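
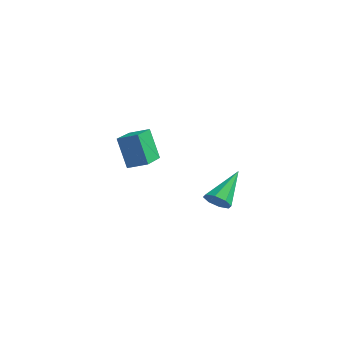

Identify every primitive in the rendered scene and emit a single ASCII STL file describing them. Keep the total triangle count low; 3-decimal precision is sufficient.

solid 
facet normal 0.221 -0.731 -0.646
outer loop
vertex 2.453 0.896 -0.885
vertex 1.828 0.573 -0.733
vertex 2.044 1.063 -1.214
endloop
endfacet
facet normal 0.539 0.800 -0.264
outer loop
vertex 2.453 0.896 -0.885
vertex 2.044 1.063 -1.214
vertex 1.352 2.147 0.653
endloop
endfacet
facet normal 0.223 -0.731 -0.645
outer loop
vertex 2.044 1.063 -1.214
vertex 1.828 0.573 -0.733
vertex 1.508 0.942 -1.262
endloop
endfacet
facet normal -0.140 0.833 -0.535
outer loop
vertex 2.044 1.063 -1.214
vertex 1.508 0.942 -1.262
vertex 1.352 2.147 0.653
endloop
endfacet
facet normal 0.220 -0.732 -0.644
outer loop
vertex 1.508 0.942 -1.262
vertex 1.828 0.573 -0.733
vertex 1.16 0.606 -0.999
endloop
endfacet
facet normal -0.775 0.505 -0.381
outer loop
vertex 1.508 0.942 -1.262
vertex 1.16 0.606 -0.999
vertex 1.352 2.147 0.653
endloop
endfacet
facet normal 0.221 -0.732 -0.645
outer loop
vertex 1.16 0.606 -0.999
vertex 1.828 0.573 -0.733
vertex 1.203 0.25 -0.58
endloop
endfacet
facet normal -0.994 0.008 0.108
outer loop
vertex 1.16 0.606 -0.999
vertex 1.203 0.25 -0.58
vertex 1.352 2.147 0.653
endloop
endfacet
facet normal 0.221 -0.732 -0.644
outer loop
vertex 1.203 0.25 -0.58
vertex 1.828 0.573 -0.733
vertex 1.612 0.084 -0.251
endloop
endfacet
facet normal -0.669 -0.367 0.646
outer loop
vertex 1.203 0.25 -0.58
vertex 1.612 0.084 -0.251
vertex 1.352 2.147 0.653
endloop
endfacet
facet normal 0.222 -0.732 -0.644
outer loop
vertex 1.612 0.084 -0.251
vertex 1.828 0.573 -0.733
vertex 2.148 0.204 -0.203
endloop
endfacet
facet normal 0.008 -0.401 0.916
outer loop
vertex 1.612 0.084 -0.251
vertex 2.148 0.204 -0.203
vertex 1.352 2.147 0.653
endloop
endfacet
facet normal 0.222 -0.732 -0.644
outer loop
vertex 2.148 0.204 -0.203
vertex 1.828 0.573 -0.733
vertex 2.496 0.541 -0.466
endloop
endfacet
facet normal 0.644 -0.071 0.761
outer loop
vertex 2.148 0.204 -0.203
vertex 2.496 0.541 -0.466
vertex 1.352 2.147 0.653
endloop
endfacet
facet normal 0.222 -0.733 -0.643
outer loop
vertex 2.496 0.541 -0.466
vertex 1.828 0.573 -0.733
vertex 2.453 0.896 -0.885
endloop
endfacet
facet normal 0.863 0.425 0.272
outer loop
vertex 2.496 0.541 -0.466
vertex 2.453 0.896 -0.885
vertex 1.352 2.147 0.653
endloop
endfacet
facet normal -0.618 0.772 -0.150
outer loop
vertex -5.262 0.673 1.464
vertex -4.506 1.341 1.789
vertex -4.648 0.826 -0.275
endloop
endfacet
facet normal -0.713 -0.630 -0.307
outer loop
vertex -3.394 -0.741 0.031
vertex -5.262 0.673 1.464
vertex -4.648 0.826 -0.275
endloop
endfacet
facet normal -0.617 0.772 -0.150
outer loop
vertex -4.648 0.826 -0.275
vertex -4.506 1.341 1.789
vertex -3.892 1.494 0.051
endloop
endfacet
facet normal 0.332 0.082 -0.940
outer loop
vertex -3.892 1.494 0.051
vertex -3.394 -0.741 0.031
vertex -4.648 0.826 -0.275
endloop
endfacet
facet normal -0.332 -0.082 0.940
outer loop
vertex -5.262 0.673 1.464
vertex -3.252 -0.226 2.095
vertex -4.506 1.341 1.789
endloop
endfacet
facet normal -0.713 -0.630 -0.307
outer loop
vertex -4.008 -0.894 1.769
vertex -5.262 0.673 1.464
vertex -3.394 -0.741 0.031
endloop
endfacet
facet normal -0.332 -0.083 0.940
outer loop
vertex -4.008 -0.894 1.769
vertex -3.252 -0.226 2.095
vertex -5.262 0.673 1.464
endloop
endfacet
facet normal 0.713 0.630 0.307
outer loop
vertex -4.506 1.341 1.789
vertex -3.252 -0.226 2.095
vertex -3.892 1.494 0.051
endloop
endfacet
facet normal 0.331 0.082 -0.940
outer loop
vertex -2.638 -0.073 0.356
vertex -3.394 -0.741 0.031
vertex -3.892 1.494 0.051
endloop
endfacet
facet normal 0.713 0.630 0.307
outer loop
vertex -3.892 1.494 0.051
vertex -3.252 -0.226 2.095
vertex -2.638 -0.073 0.356
endloop
endfacet
facet normal 0.618 -0.772 0.150
outer loop
vertex -2.638 -0.073 0.356
vertex -4.008 -0.894 1.769
vertex -3.394 -0.741 0.031
endloop
endfacet
facet normal 0.618 -0.772 0.150
outer loop
vertex -3.252 -0.226 2.095
vertex -4.008 -0.894 1.769
vertex -2.638 -0.073 0.356
endloop
endfacet

endsolid


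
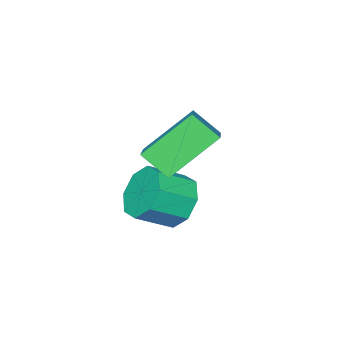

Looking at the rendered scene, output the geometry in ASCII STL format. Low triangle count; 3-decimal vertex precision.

solid 
facet normal -0.714 0.305 0.630
outer loop
vertex 0.304 2.297 1.111
vertex 0.022 3.179 0.364
vertex -0.876 1.228 0.292
endloop
endfacet
facet normal 0.237 -0.742 0.627
outer loop
vertex 0.638 0.581 -1.044
vertex 0.304 2.297 1.111
vertex -0.876 1.228 0.292
endloop
endfacet
facet normal -0.714 0.305 0.630
outer loop
vertex -0.876 1.228 0.292
vertex 0.022 3.179 0.364
vertex -1.157 2.11 -0.454
endloop
endfacet
facet normal -0.659 -0.597 -0.458
outer loop
vertex -1.157 2.11 -0.454
vertex 0.638 0.581 -1.044
vertex -0.876 1.228 0.292
endloop
endfacet
facet normal 0.659 0.598 0.457
outer loop
vertex 0.304 2.297 1.111
vertex 1.536 2.532 -0.972
vertex 0.022 3.179 0.364
endloop
endfacet
facet normal 0.237 -0.742 0.627
outer loop
vertex 1.817 1.65 -0.226
vertex 0.304 2.297 1.111
vertex 0.638 0.581 -1.044
endloop
endfacet
facet normal 0.659 0.597 0.457
outer loop
vertex 1.817 1.65 -0.226
vertex 1.536 2.532 -0.972
vertex 0.304 2.297 1.111
endloop
endfacet
facet normal -0.237 0.742 -0.628
outer loop
vertex 0.022 3.179 0.364
vertex 1.536 2.532 -0.972
vertex -1.157 2.11 -0.454
endloop
endfacet
facet normal -0.659 -0.598 -0.457
outer loop
vertex 0.356 1.463 -1.791
vertex 0.638 0.581 -1.044
vertex -1.157 2.11 -0.454
endloop
endfacet
facet normal -0.237 0.742 -0.627
outer loop
vertex -1.157 2.11 -0.454
vertex 1.536 2.532 -0.972
vertex 0.356 1.463 -1.791
endloop
endfacet
facet normal 0.714 -0.305 -0.630
outer loop
vertex 0.356 1.463 -1.791
vertex 1.817 1.65 -0.226
vertex 0.638 0.581 -1.044
endloop
endfacet
facet normal 0.714 -0.305 -0.630
outer loop
vertex 1.536 2.532 -0.972
vertex 1.817 1.65 -0.226
vertex 0.356 1.463 -1.791
endloop
endfacet
facet normal -0.767 0.392 -0.508
outer loop
vertex 0.886 2.085 -3.751
vertex 0.243 1.714 -3.066
vertex 0.754 2.579 -3.171
endloop
endfacet
facet normal 0.618 0.662 -0.423
outer loop
vertex 0.886 2.085 -3.751
vertex 0.754 2.579 -3.171
vertex 1.96 1.537 -3.039
endloop
endfacet
facet normal 0.618 0.662 -0.423
outer loop
vertex 1.96 1.537 -3.039
vertex 0.754 2.579 -3.171
vertex 1.828 2.031 -2.459
endloop
endfacet
facet normal 0.767 -0.392 0.508
outer loop
vertex 1.96 1.537 -3.039
vertex 1.828 2.031 -2.459
vertex 1.317 1.166 -2.354
endloop
endfacet
facet normal -0.767 0.392 -0.508
outer loop
vertex 0.754 2.579 -3.171
vertex 0.243 1.714 -3.066
vertex 0.323 2.566 -2.53
endloop
endfacet
facet normal 0.316 0.920 0.231
outer loop
vertex 0.754 2.579 -3.171
vertex 0.323 2.566 -2.53
vertex 1.828 2.031 -2.459
endloop
endfacet
facet normal 0.316 0.920 0.232
outer loop
vertex 1.828 2.031 -2.459
vertex 0.323 2.566 -2.53
vertex 1.396 2.018 -1.818
endloop
endfacet
facet normal 0.767 -0.391 0.509
outer loop
vertex 1.828 2.031 -2.459
vertex 1.396 2.018 -1.818
vertex 1.317 1.166 -2.354
endloop
endfacet
facet normal -0.767 0.392 -0.508
outer loop
vertex 0.323 2.566 -2.53
vertex 0.243 1.714 -3.066
vertex -0.155 2.054 -2.203
endloop
endfacet
facet normal -0.171 0.639 0.750
outer loop
vertex 0.323 2.566 -2.53
vertex -0.155 2.054 -2.203
vertex 1.396 2.018 -1.818
endloop
endfacet
facet normal -0.171 0.639 0.750
outer loop
vertex 1.396 2.018 -1.818
vertex -0.155 2.054 -2.203
vertex 0.918 1.506 -1.491
endloop
endfacet
facet normal 0.767 -0.391 0.509
outer loop
vertex 1.396 2.018 -1.818
vertex 0.918 1.506 -1.491
vertex 1.317 1.166 -2.354
endloop
endfacet
facet normal -0.767 0.392 -0.508
outer loop
vertex -0.155 2.054 -2.203
vertex 0.243 1.714 -3.066
vertex -0.4 1.343 -2.381
endloop
endfacet
facet normal -0.558 -0.015 0.830
outer loop
vertex -0.155 2.054 -2.203
vertex -0.4 1.343 -2.381
vertex 0.918 1.506 -1.491
endloop
endfacet
facet normal -0.558 -0.016 0.830
outer loop
vertex 0.918 1.506 -1.491
vertex -0.4 1.343 -2.381
vertex 0.674 0.795 -1.669
endloop
endfacet
facet normal 0.767 -0.391 0.509
outer loop
vertex 0.918 1.506 -1.491
vertex 0.674 0.795 -1.669
vertex 1.317 1.166 -2.354
endloop
endfacet
facet normal -0.767 0.392 -0.508
outer loop
vertex -0.4 1.343 -2.381
vertex 0.243 1.714 -3.066
vertex -0.268 0.849 -2.961
endloop
endfacet
facet normal -0.618 -0.662 0.423
outer loop
vertex -0.4 1.343 -2.381
vertex -0.268 0.849 -2.961
vertex 0.674 0.795 -1.669
endloop
endfacet
facet normal -0.618 -0.662 0.423
outer loop
vertex 0.674 0.795 -1.669
vertex -0.268 0.849 -2.961
vertex 0.806 0.301 -2.249
endloop
endfacet
facet normal 0.767 -0.392 0.508
outer loop
vertex 0.674 0.795 -1.669
vertex 0.806 0.301 -2.249
vertex 1.317 1.166 -2.354
endloop
endfacet
facet normal -0.767 0.391 -0.509
outer loop
vertex -0.268 0.849 -2.961
vertex 0.243 1.714 -3.066
vertex 0.164 0.862 -3.602
endloop
endfacet
facet normal -0.316 -0.920 -0.232
outer loop
vertex -0.268 0.849 -2.961
vertex 0.164 0.862 -3.602
vertex 0.806 0.301 -2.249
endloop
endfacet
facet normal -0.316 -0.920 -0.231
outer loop
vertex 0.806 0.301 -2.249
vertex 0.164 0.862 -3.602
vertex 1.237 0.314 -2.89
endloop
endfacet
facet normal 0.767 -0.392 0.508
outer loop
vertex 0.806 0.301 -2.249
vertex 1.237 0.314 -2.89
vertex 1.317 1.166 -2.354
endloop
endfacet
facet normal -0.767 0.391 -0.509
outer loop
vertex 0.164 0.862 -3.602
vertex 0.243 1.714 -3.066
vertex 0.642 1.374 -3.929
endloop
endfacet
facet normal 0.171 -0.639 -0.750
outer loop
vertex 0.164 0.862 -3.602
vertex 0.642 1.374 -3.929
vertex 1.237 0.314 -2.89
endloop
endfacet
facet normal 0.171 -0.639 -0.750
outer loop
vertex 1.237 0.314 -2.89
vertex 0.642 1.374 -3.929
vertex 1.715 0.826 -3.217
endloop
endfacet
facet normal 0.767 -0.392 0.508
outer loop
vertex 1.237 0.314 -2.89
vertex 1.715 0.826 -3.217
vertex 1.317 1.166 -2.354
endloop
endfacet
facet normal -0.767 0.391 -0.509
outer loop
vertex 0.642 1.374 -3.929
vertex 0.243 1.714 -3.066
vertex 0.886 2.085 -3.751
endloop
endfacet
facet normal 0.558 0.016 -0.829
outer loop
vertex 0.642 1.374 -3.929
vertex 0.886 2.085 -3.751
vertex 1.715 0.826 -3.217
endloop
endfacet
facet normal 0.558 0.015 -0.830
outer loop
vertex 1.715 0.826 -3.217
vertex 0.886 2.085 -3.751
vertex 1.96 1.537 -3.039
endloop
endfacet
facet normal 0.767 -0.392 0.508
outer loop
vertex 1.715 0.826 -3.217
vertex 1.96 1.537 -3.039
vertex 1.317 1.166 -2.354
endloop
endfacet

endsolid


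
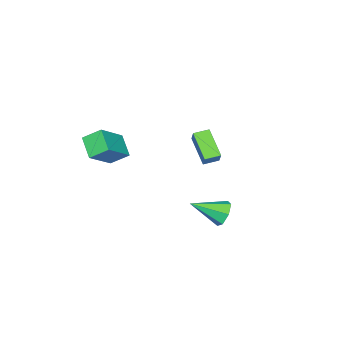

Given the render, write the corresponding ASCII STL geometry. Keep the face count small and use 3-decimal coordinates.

solid 
facet normal -0.561 0.708 -0.430
outer loop
vertex 0.434 2.104 -2.566
vertex -0.015 2.177 -1.86
vertex 0.68 2.592 -2.083
endloop
endfacet
facet normal 0.910 -0.050 -0.412
outer loop
vertex 0.434 2.104 -2.566
vertex 0.68 2.592 -2.083
vertex 1.055 0.823 -1.04
endloop
endfacet
facet normal -0.561 0.709 -0.428
outer loop
vertex 0.68 2.592 -2.083
vertex -0.015 2.177 -1.86
vertex 0.403 2.766 -1.432
endloop
endfacet
facet normal 0.890 0.356 0.284
outer loop
vertex 0.68 2.592 -2.083
vertex 0.403 2.766 -1.432
vertex 1.055 0.823 -1.04
endloop
endfacet
facet normal -0.560 0.709 -0.429
outer loop
vertex 0.403 2.766 -1.432
vertex -0.015 2.177 -1.86
vertex -0.19 2.497 -1.103
endloop
endfacet
facet normal 0.356 0.298 0.886
outer loop
vertex 0.403 2.766 -1.432
vertex -0.19 2.497 -1.103
vertex 1.055 0.823 -1.04
endloop
endfacet
facet normal -0.561 0.708 -0.429
outer loop
vertex -0.19 2.497 -1.103
vertex -0.015 2.177 -1.86
vertex -0.651 1.986 -1.344
endloop
endfacet
facet normal -0.291 -0.181 0.940
outer loop
vertex -0.19 2.497 -1.103
vertex -0.651 1.986 -1.344
vertex 1.055 0.823 -1.04
endloop
endfacet
facet normal -0.561 0.708 -0.429
outer loop
vertex -0.651 1.986 -1.344
vertex -0.015 2.177 -1.86
vertex -0.633 1.619 -1.974
endloop
endfacet
facet normal -0.563 -0.721 0.404
outer loop
vertex -0.651 1.986 -1.344
vertex -0.633 1.619 -1.974
vertex 1.055 0.823 -1.04
endloop
endfacet
facet normal -0.560 0.708 -0.430
outer loop
vertex -0.633 1.619 -1.974
vertex -0.015 2.177 -1.86
vertex -0.15 1.671 -2.517
endloop
endfacet
facet normal -0.256 -0.914 -0.315
outer loop
vertex -0.633 1.619 -1.974
vertex -0.15 1.671 -2.517
vertex 1.055 0.823 -1.04
endloop
endfacet
facet normal -0.561 0.708 -0.430
outer loop
vertex -0.15 1.671 -2.517
vertex -0.015 2.177 -1.86
vertex 0.434 2.104 -2.566
endloop
endfacet
facet normal 0.399 -0.616 -0.679
outer loop
vertex -0.15 1.671 -2.517
vertex 0.434 2.104 -2.566
vertex 1.055 0.823 -1.04
endloop
endfacet
facet normal -0.789 0.048 -0.613
outer loop
vertex 2.175 -2.573 3.351
vertex 2.823 -1.62 2.592
vertex 2.643 -3.425 2.682
endloop
endfacet
facet normal -0.469 -0.690 0.551
outer loop
vertex 4.197 -3.52 3.888
vertex 2.175 -2.573 3.351
vertex 2.643 -3.425 2.682
endloop
endfacet
facet normal -0.790 0.048 -0.612
outer loop
vertex 2.643 -3.425 2.682
vertex 2.823 -1.62 2.592
vertex 3.29 -2.472 1.922
endloop
endfacet
facet normal 0.396 -0.722 -0.568
outer loop
vertex 3.29 -2.472 1.922
vertex 4.197 -3.52 3.888
vertex 2.643 -3.425 2.682
endloop
endfacet
facet normal -0.396 0.722 0.568
outer loop
vertex 2.175 -2.573 3.351
vertex 4.377 -1.715 3.798
vertex 2.823 -1.62 2.592
endloop
endfacet
facet normal -0.469 -0.690 0.551
outer loop
vertex 3.73 -2.668 4.558
vertex 2.175 -2.573 3.351
vertex 4.197 -3.52 3.888
endloop
endfacet
facet normal -0.396 0.722 0.567
outer loop
vertex 3.73 -2.668 4.558
vertex 4.377 -1.715 3.798
vertex 2.175 -2.573 3.351
endloop
endfacet
facet normal 0.469 0.690 -0.551
outer loop
vertex 2.823 -1.62 2.592
vertex 4.377 -1.715 3.798
vertex 3.29 -2.472 1.922
endloop
endfacet
facet normal 0.396 -0.722 -0.568
outer loop
vertex 4.845 -2.567 3.129
vertex 4.197 -3.52 3.888
vertex 3.29 -2.472 1.922
endloop
endfacet
facet normal 0.470 0.690 -0.551
outer loop
vertex 3.29 -2.472 1.922
vertex 4.377 -1.715 3.798
vertex 4.845 -2.567 3.129
endloop
endfacet
facet normal 0.789 -0.049 0.612
outer loop
vertex 4.845 -2.567 3.129
vertex 3.73 -2.668 4.558
vertex 4.197 -3.52 3.888
endloop
endfacet
facet normal 0.789 -0.047 0.612
outer loop
vertex 4.377 -1.715 3.798
vertex 3.73 -2.668 4.558
vertex 4.845 -2.567 3.129
endloop
endfacet
facet normal -0.410 -0.691 0.595
outer loop
vertex -2.495 -1.516 1.475
vertex -3.211 -0.984 1.6
vertex -2.951 -1.941 0.668
endloop
endfacet
facet normal 0.795 -0.591 -0.138
outer loop
vertex -2.189 -0.656 -0.44
vertex -2.495 -1.516 1.475
vertex -2.951 -1.941 0.668
endloop
endfacet
facet normal -0.409 -0.691 0.596
outer loop
vertex -2.951 -1.941 0.668
vertex -3.211 -0.984 1.6
vertex -3.667 -1.41 0.793
endloop
endfacet
facet normal -0.447 -0.417 -0.791
outer loop
vertex -3.667 -1.41 0.793
vertex -2.189 -0.656 -0.44
vertex -2.951 -1.941 0.668
endloop
endfacet
facet normal 0.448 0.417 0.791
outer loop
vertex -2.495 -1.516 1.475
vertex -2.449 0.301 0.492
vertex -3.211 -0.984 1.6
endloop
endfacet
facet normal 0.795 -0.590 -0.138
outer loop
vertex -1.733 -0.23 0.367
vertex -2.495 -1.516 1.475
vertex -2.189 -0.656 -0.44
endloop
endfacet
facet normal 0.447 0.417 0.791
outer loop
vertex -1.733 -0.23 0.367
vertex -2.449 0.301 0.492
vertex -2.495 -1.516 1.475
endloop
endfacet
facet normal -0.795 0.590 0.138
outer loop
vertex -3.211 -0.984 1.6
vertex -2.449 0.301 0.492
vertex -3.667 -1.41 0.793
endloop
endfacet
facet normal -0.448 -0.417 -0.791
outer loop
vertex -2.905 -0.124 -0.315
vertex -2.189 -0.656 -0.44
vertex -3.667 -1.41 0.793
endloop
endfacet
facet normal -0.795 0.590 0.138
outer loop
vertex -3.667 -1.41 0.793
vertex -2.449 0.301 0.492
vertex -2.905 -0.124 -0.315
endloop
endfacet
facet normal 0.409 0.691 -0.596
outer loop
vertex -2.905 -0.124 -0.315
vertex -1.733 -0.23 0.367
vertex -2.189 -0.656 -0.44
endloop
endfacet
facet normal 0.409 0.692 -0.595
outer loop
vertex -2.449 0.301 0.492
vertex -1.733 -0.23 0.367
vertex -2.905 -0.124 -0.315
endloop
endfacet

endsolid


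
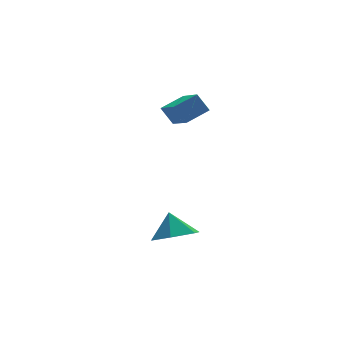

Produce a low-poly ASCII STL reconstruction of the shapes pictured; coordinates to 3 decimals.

solid 
facet normal -0.381 0.417 0.825
outer loop
vertex 2.444 0.879 2.114
vertex 2.53 2.41 1.379
vertex 1.309 0.728 1.666
endloop
endfacet
facet normal -0.051 -0.900 0.433
outer loop
vertex 1.69 0.31 0.841
vertex 2.444 0.879 2.114
vertex 1.309 0.728 1.666
endloop
endfacet
facet normal -0.381 0.417 0.825
outer loop
vertex 1.309 0.728 1.666
vertex 2.53 2.41 1.379
vertex 1.394 2.258 0.931
endloop
endfacet
facet normal -0.923 -0.123 -0.364
outer loop
vertex 1.394 2.258 0.931
vertex 1.69 0.31 0.841
vertex 1.309 0.728 1.666
endloop
endfacet
facet normal 0.923 0.123 0.364
outer loop
vertex 2.444 0.879 2.114
vertex 2.911 1.992 0.554
vertex 2.53 2.41 1.379
endloop
endfacet
facet normal -0.050 -0.900 0.432
outer loop
vertex 2.826 0.462 1.289
vertex 2.444 0.879 2.114
vertex 1.69 0.31 0.841
endloop
endfacet
facet normal 0.923 0.124 0.365
outer loop
vertex 2.826 0.462 1.289
vertex 2.911 1.992 0.554
vertex 2.444 0.879 2.114
endloop
endfacet
facet normal 0.050 0.900 -0.433
outer loop
vertex 2.53 2.41 1.379
vertex 2.911 1.992 0.554
vertex 1.394 2.258 0.931
endloop
endfacet
facet normal -0.923 -0.123 -0.365
outer loop
vertex 1.776 1.841 0.106
vertex 1.69 0.31 0.841
vertex 1.394 2.258 0.931
endloop
endfacet
facet normal 0.051 0.901 -0.432
outer loop
vertex 1.394 2.258 0.931
vertex 2.911 1.992 0.554
vertex 1.776 1.841 0.106
endloop
endfacet
facet normal 0.381 -0.417 -0.825
outer loop
vertex 1.776 1.841 0.106
vertex 2.826 0.462 1.289
vertex 1.69 0.31 0.841
endloop
endfacet
facet normal 0.381 -0.417 -0.825
outer loop
vertex 2.911 1.992 0.554
vertex 2.826 0.462 1.289
vertex 1.776 1.841 0.106
endloop
endfacet
facet normal -0.007 -0.518 -0.855
outer loop
vertex 1.125 -2.134 -4.345
vertex 0.056 -2.097 -4.359
vertex 0.624 -1.324 -4.832
endloop
endfacet
facet normal 0.716 0.627 0.307
outer loop
vertex 1.125 -2.134 -4.345
vertex 0.624 -1.324 -4.832
vertex 0.064 -1.443 -3.281
endloop
endfacet
facet normal -0.007 -0.518 -0.855
outer loop
vertex 0.624 -1.324 -4.832
vertex 0.056 -2.097 -4.359
vertex -0.445 -1.286 -4.846
endloop
endfacet
facet normal 0.034 0.995 0.089
outer loop
vertex 0.624 -1.324 -4.832
vertex -0.445 -1.286 -4.846
vertex 0.064 -1.443 -3.281
endloop
endfacet
facet normal -0.007 -0.518 -0.855
outer loop
vertex -0.445 -1.286 -4.846
vertex 0.056 -2.097 -4.359
vertex -1.014 -2.059 -4.373
endloop
endfacet
facet normal -0.678 0.676 0.288
outer loop
vertex -0.445 -1.286 -4.846
vertex -1.014 -2.059 -4.373
vertex 0.064 -1.443 -3.281
endloop
endfacet
facet normal -0.007 -0.519 -0.855
outer loop
vertex -1.014 -2.059 -4.373
vertex 0.056 -2.097 -4.359
vertex -0.513 -2.87 -3.885
endloop
endfacet
facet normal -0.708 -0.013 0.706
outer loop
vertex -1.014 -2.059 -4.373
vertex -0.513 -2.87 -3.885
vertex 0.064 -1.443 -3.281
endloop
endfacet
facet normal -0.007 -0.519 -0.855
outer loop
vertex -0.513 -2.87 -3.885
vertex 0.056 -2.097 -4.359
vertex 0.556 -2.907 -3.871
endloop
endfacet
facet normal -0.025 -0.381 0.924
outer loop
vertex -0.513 -2.87 -3.885
vertex 0.556 -2.907 -3.871
vertex 0.064 -1.443 -3.281
endloop
endfacet
facet normal -0.007 -0.519 -0.855
outer loop
vertex 0.556 -2.907 -3.871
vertex 0.056 -2.097 -4.359
vertex 1.125 -2.134 -4.345
endloop
endfacet
facet normal 0.687 -0.061 0.724
outer loop
vertex 0.556 -2.907 -3.871
vertex 1.125 -2.134 -4.345
vertex 0.064 -1.443 -3.281
endloop
endfacet

endsolid


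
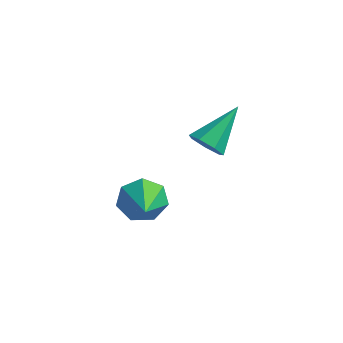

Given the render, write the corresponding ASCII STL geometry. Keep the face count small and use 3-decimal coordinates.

solid 
facet normal -0.268 -0.798 -0.540
outer loop
vertex 3.475 2.445 2.558
vertex 2.765 2.57 2.725
vertex 3.156 2.827 2.152
endloop
endfacet
facet normal 0.868 0.348 -0.354
outer loop
vertex 3.475 2.445 2.558
vertex 3.156 2.827 2.152
vertex 3.295 4.15 3.795
endloop
endfacet
facet normal -0.268 -0.798 -0.540
outer loop
vertex 3.156 2.827 2.152
vertex 2.765 2.57 2.725
vertex 2.543 3.015 2.178
endloop
endfacet
facet normal 0.205 0.754 -0.624
outer loop
vertex 3.156 2.827 2.152
vertex 2.543 3.015 2.178
vertex 3.295 4.15 3.795
endloop
endfacet
facet normal -0.268 -0.798 -0.540
outer loop
vertex 2.543 3.015 2.178
vertex 2.765 2.57 2.725
vertex 2.097 2.868 2.616
endloop
endfacet
facet normal -0.548 0.783 -0.295
outer loop
vertex 2.543 3.015 2.178
vertex 2.097 2.868 2.616
vertex 3.295 4.15 3.795
endloop
endfacet
facet normal -0.268 -0.798 -0.540
outer loop
vertex 2.097 2.868 2.616
vertex 2.765 2.57 2.725
vertex 2.154 2.497 3.136
endloop
endfacet
facet normal -0.824 0.415 0.386
outer loop
vertex 2.097 2.868 2.616
vertex 2.154 2.497 3.136
vertex 3.295 4.15 3.795
endloop
endfacet
facet normal -0.268 -0.798 -0.540
outer loop
vertex 2.154 2.497 3.136
vertex 2.765 2.57 2.725
vertex 2.672 2.18 3.347
endloop
endfacet
facet normal -0.415 -0.075 0.907
outer loop
vertex 2.154 2.497 3.136
vertex 2.672 2.18 3.347
vertex 3.295 4.15 3.795
endloop
endfacet
facet normal -0.268 -0.798 -0.540
outer loop
vertex 2.672 2.18 3.347
vertex 2.765 2.57 2.725
vertex 3.259 2.157 3.09
endloop
endfacet
facet normal 0.370 -0.316 0.874
outer loop
vertex 2.672 2.18 3.347
vertex 3.259 2.157 3.09
vertex 3.295 4.15 3.795
endloop
endfacet
facet normal -0.268 -0.798 -0.540
outer loop
vertex 3.259 2.157 3.09
vertex 2.765 2.57 2.725
vertex 3.475 2.445 2.558
endloop
endfacet
facet normal 0.941 -0.128 0.313
outer loop
vertex 3.259 2.157 3.09
vertex 3.475 2.445 2.558
vertex 3.295 4.15 3.795
endloop
endfacet
facet normal -0.433 0.780 -0.452
outer loop
vertex 2.185 -0.468 1.015
vertex 1.683 -0.316 1.759
vertex 2.503 0.018 1.549
endloop
endfacet
facet normal 0.915 -0.256 -0.312
outer loop
vertex 2.185 -0.468 1.015
vertex 2.503 0.018 1.549
vertex 2.377 -1.564 2.481
endloop
endfacet
facet normal -0.433 0.780 -0.451
outer loop
vertex 2.503 0.018 1.549
vertex 1.683 -0.316 1.759
vertex 2.204 0.253 2.242
endloop
endfacet
facet normal 0.926 0.135 0.354
outer loop
vertex 2.503 0.018 1.549
vertex 2.204 0.253 2.242
vertex 2.377 -1.564 2.481
endloop
endfacet
facet normal -0.433 0.780 -0.451
outer loop
vertex 2.204 0.253 2.242
vertex 1.683 -0.316 1.759
vertex 1.513 0.059 2.57
endloop
endfacet
facet normal 0.387 0.156 0.909
outer loop
vertex 2.204 0.253 2.242
vertex 1.513 0.059 2.57
vertex 2.377 -1.564 2.481
endloop
endfacet
facet normal -0.433 0.780 -0.451
outer loop
vertex 1.513 0.059 2.57
vertex 1.683 -0.316 1.759
vertex 0.95 -0.417 2.288
endloop
endfacet
facet normal -0.293 -0.207 0.934
outer loop
vertex 1.513 0.059 2.57
vertex 0.95 -0.417 2.288
vertex 2.377 -1.564 2.481
endloop
endfacet
facet normal -0.433 0.780 -0.451
outer loop
vertex 0.95 -0.417 2.288
vertex 1.683 -0.316 1.759
vertex 0.939 -0.817 1.607
endloop
endfacet
facet normal -0.604 -0.683 0.411
outer loop
vertex 0.95 -0.417 2.288
vertex 0.939 -0.817 1.607
vertex 2.377 -1.564 2.481
endloop
endfacet
facet normal -0.433 0.780 -0.452
outer loop
vertex 0.939 -0.817 1.607
vertex 1.683 -0.316 1.759
vertex 1.489 -0.84 1.041
endloop
endfacet
facet normal -0.312 -0.912 -0.266
outer loop
vertex 0.939 -0.817 1.607
vertex 1.489 -0.84 1.041
vertex 2.377 -1.564 2.481
endloop
endfacet
facet normal -0.434 0.780 -0.452
outer loop
vertex 1.489 -0.84 1.041
vertex 1.683 -0.316 1.759
vertex 2.185 -0.468 1.015
endloop
endfacet
facet normal 0.364 -0.722 -0.588
outer loop
vertex 1.489 -0.84 1.041
vertex 2.185 -0.468 1.015
vertex 2.377 -1.564 2.481
endloop
endfacet

endsolid


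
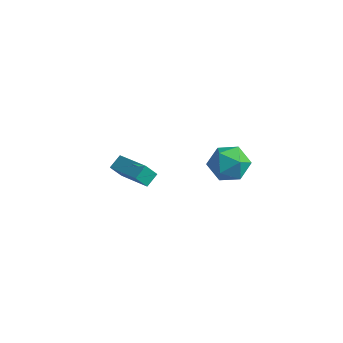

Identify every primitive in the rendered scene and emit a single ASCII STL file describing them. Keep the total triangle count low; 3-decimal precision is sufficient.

solid 
facet normal -0.917 0.253 -0.307
outer loop
vertex -3.313 2.15 -3.485
vertex -3.259 2.853 -3.067
vertex -2.96 2.553 -4.208
endloop
endfacet
facet normal -0.067 -0.857 -0.510
outer loop
vertex -1.061 2.027 -3.573
vertex -3.313 2.15 -3.485
vertex -2.96 2.553 -4.208
endloop
endfacet
facet normal -0.917 0.254 -0.307
outer loop
vertex -2.96 2.553 -4.208
vertex -3.259 2.853 -3.067
vertex -2.905 3.256 -3.79
endloop
endfacet
facet normal 0.393 0.447 -0.804
outer loop
vertex -2.905 3.256 -3.79
vertex -1.061 2.027 -3.573
vertex -2.96 2.553 -4.208
endloop
endfacet
facet normal -0.393 -0.448 0.803
outer loop
vertex -3.313 2.15 -3.485
vertex -1.36 2.327 -2.432
vertex -3.259 2.853 -3.067
endloop
endfacet
facet normal -0.067 -0.857 -0.511
outer loop
vertex -1.415 1.624 -2.85
vertex -3.313 2.15 -3.485
vertex -1.061 2.027 -3.573
endloop
endfacet
facet normal -0.393 -0.447 0.804
outer loop
vertex -1.415 1.624 -2.85
vertex -1.36 2.327 -2.432
vertex -3.313 2.15 -3.485
endloop
endfacet
facet normal 0.067 0.857 0.511
outer loop
vertex -3.259 2.853 -3.067
vertex -1.36 2.327 -2.432
vertex -2.905 3.256 -3.79
endloop
endfacet
facet normal 0.393 0.448 -0.803
outer loop
vertex -1.007 2.73 -3.155
vertex -1.061 2.027 -3.573
vertex -2.905 3.256 -3.79
endloop
endfacet
facet normal 0.067 0.857 0.510
outer loop
vertex -2.905 3.256 -3.79
vertex -1.36 2.327 -2.432
vertex -1.007 2.73 -3.155
endloop
endfacet
facet normal 0.917 -0.253 0.308
outer loop
vertex -1.007 2.73 -3.155
vertex -1.415 1.624 -2.85
vertex -1.061 2.027 -3.573
endloop
endfacet
facet normal 0.917 -0.254 0.306
outer loop
vertex -1.36 2.327 -2.432
vertex -1.415 1.624 -2.85
vertex -1.007 2.73 -3.155
endloop
endfacet
facet normal 0.281 0.918 0.279
outer loop
vertex 3.183 3.04 0.387
vertex 3.465 2.671 1.319
vertex 4.154 2.697 0.539
endloop
endfacet
facet normal 0.360 0.830 -0.426
outer loop
vertex 3.183 3.04 0.387
vertex 4.154 2.697 0.539
vertex 3.652 2.463 -0.342
endloop
endfacet
facet normal -0.277 0.659 -0.700
outer loop
vertex 3.183 3.04 0.387
vertex 3.652 2.463 -0.342
vertex 2.652 2.293 -0.106
endloop
endfacet
facet normal -0.749 0.641 -0.165
outer loop
vertex 3.183 3.04 0.387
vertex 2.652 2.293 -0.106
vertex 2.537 2.422 0.92
endloop
endfacet
facet normal -0.404 0.802 0.440
outer loop
vertex 3.183 3.04 0.387
vertex 2.537 2.422 0.92
vertex 3.465 2.671 1.319
endloop
endfacet
facet normal 0.801 0.278 -0.530
outer loop
vertex 3.652 2.463 -0.342
vertex 4.154 2.697 0.539
vertex 4.223 1.738 0.14
endloop
endfacet
facet normal 0.672 0.422 0.608
outer loop
vertex 4.154 2.697 0.539
vertex 3.465 2.671 1.319
vertex 4.108 1.867 1.166
endloop
endfacet
facet normal -0.436 0.234 0.869
outer loop
vertex 3.465 2.671 1.319
vertex 2.537 2.422 0.92
vertex 3.108 1.697 1.402
endloop
endfacet
facet normal -0.994 -0.027 -0.108
outer loop
vertex 2.537 2.422 0.92
vertex 2.652 2.293 -0.106
vertex 2.606 1.463 0.521
endloop
endfacet
facet normal -0.230 0.001 -0.973
outer loop
vertex 2.652 2.293 -0.106
vertex 3.652 2.463 -0.342
vertex 3.295 1.489 -0.259
endloop
endfacet
facet normal 0.749 -0.641 0.165
outer loop
vertex 3.577 1.12 0.673
vertex 4.223 1.738 0.14
vertex 4.108 1.867 1.166
endloop
endfacet
facet normal 0.277 -0.659 0.700
outer loop
vertex 3.577 1.12 0.673
vertex 4.108 1.867 1.166
vertex 3.108 1.697 1.402
endloop
endfacet
facet normal -0.360 -0.830 0.426
outer loop
vertex 3.577 1.12 0.673
vertex 3.108 1.697 1.402
vertex 2.606 1.463 0.521
endloop
endfacet
facet normal -0.281 -0.918 -0.279
outer loop
vertex 3.577 1.12 0.673
vertex 2.606 1.463 0.521
vertex 3.295 1.489 -0.259
endloop
endfacet
facet normal 0.404 -0.802 -0.440
outer loop
vertex 3.577 1.12 0.673
vertex 3.295 1.489 -0.259
vertex 4.223 1.738 0.14
endloop
endfacet
facet normal 0.994 0.027 0.108
outer loop
vertex 4.108 1.867 1.166
vertex 4.223 1.738 0.14
vertex 4.154 2.697 0.539
endloop
endfacet
facet normal 0.230 -0.001 0.973
outer loop
vertex 3.108 1.697 1.402
vertex 4.108 1.867 1.166
vertex 3.465 2.671 1.319
endloop
endfacet
facet normal -0.801 -0.278 0.530
outer loop
vertex 2.606 1.463 0.521
vertex 3.108 1.697 1.402
vertex 2.537 2.422 0.92
endloop
endfacet
facet normal -0.672 -0.422 -0.608
outer loop
vertex 3.295 1.489 -0.259
vertex 2.606 1.463 0.521
vertex 2.652 2.293 -0.106
endloop
endfacet
facet normal 0.436 -0.234 -0.869
outer loop
vertex 4.223 1.738 0.14
vertex 3.295 1.489 -0.259
vertex 3.652 2.463 -0.342
endloop
endfacet

endsolid


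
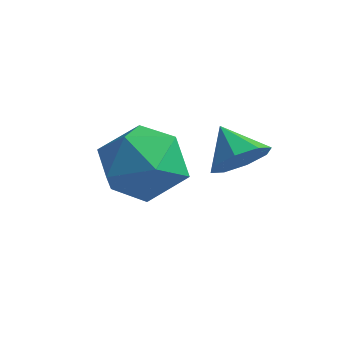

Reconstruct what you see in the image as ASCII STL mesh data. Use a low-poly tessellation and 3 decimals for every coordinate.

solid 
facet normal 0.069 0.818 0.571
outer loop
vertex 2.12 1.514 -3.614
vertex 1.367 1.047 -2.855
vertex 2.513 0.863 -2.729
endloop
endfacet
facet normal 0.677 0.703 0.217
outer loop
vertex 2.12 1.514 -3.614
vertex 2.513 0.863 -2.729
vertex 2.978 0.743 -3.792
endloop
endfacet
facet normal 0.529 0.700 -0.480
outer loop
vertex 2.12 1.514 -3.614
vertex 2.978 0.743 -3.792
vertex 2.121 0.853 -4.576
endloop
endfacet
facet normal -0.171 0.812 -0.558
outer loop
vertex 2.12 1.514 -3.614
vertex 2.121 0.853 -4.576
vertex 1.125 1.041 -3.997
endloop
endfacet
facet normal -0.456 0.885 0.092
outer loop
vertex 2.12 1.514 -3.614
vertex 1.125 1.041 -3.997
vertex 1.367 1.047 -2.855
endloop
endfacet
facet normal 0.917 0.055 0.395
outer loop
vertex 2.978 0.743 -3.792
vertex 2.513 0.863 -2.729
vertex 2.755 -0.201 -3.143
endloop
endfacet
facet normal -0.068 0.241 0.968
outer loop
vertex 2.513 0.863 -2.729
vertex 1.367 1.047 -2.855
vertex 1.759 -0.013 -2.564
endloop
endfacet
facet normal -0.917 0.349 0.193
outer loop
vertex 1.367 1.047 -2.855
vertex 1.125 1.041 -3.997
vertex 0.902 0.097 -3.348
endloop
endfacet
facet normal -0.456 0.231 -0.860
outer loop
vertex 1.125 1.041 -3.997
vertex 2.121 0.853 -4.576
vertex 1.367 -0.023 -4.411
endloop
endfacet
facet normal 0.678 0.049 -0.734
outer loop
vertex 2.121 0.853 -4.576
vertex 2.978 0.743 -3.792
vertex 2.513 -0.207 -4.285
endloop
endfacet
facet normal 0.171 -0.812 0.558
outer loop
vertex 1.76 -0.674 -3.526
vertex 2.755 -0.201 -3.143
vertex 1.759 -0.013 -2.564
endloop
endfacet
facet normal -0.529 -0.700 0.480
outer loop
vertex 1.76 -0.674 -3.526
vertex 1.759 -0.013 -2.564
vertex 0.902 0.097 -3.348
endloop
endfacet
facet normal -0.677 -0.703 -0.217
outer loop
vertex 1.76 -0.674 -3.526
vertex 0.902 0.097 -3.348
vertex 1.367 -0.023 -4.411
endloop
endfacet
facet normal -0.069 -0.818 -0.571
outer loop
vertex 1.76 -0.674 -3.526
vertex 1.367 -0.023 -4.411
vertex 2.513 -0.207 -4.285
endloop
endfacet
facet normal 0.456 -0.885 -0.092
outer loop
vertex 1.76 -0.674 -3.526
vertex 2.513 -0.207 -4.285
vertex 2.755 -0.201 -3.143
endloop
endfacet
facet normal 0.456 -0.231 0.860
outer loop
vertex 1.759 -0.013 -2.564
vertex 2.755 -0.201 -3.143
vertex 2.513 0.863 -2.729
endloop
endfacet
facet normal -0.678 -0.049 0.734
outer loop
vertex 0.902 0.097 -3.348
vertex 1.759 -0.013 -2.564
vertex 1.367 1.047 -2.855
endloop
endfacet
facet normal -0.917 -0.055 -0.395
outer loop
vertex 1.367 -0.023 -4.411
vertex 0.902 0.097 -3.348
vertex 1.125 1.041 -3.997
endloop
endfacet
facet normal 0.068 -0.241 -0.968
outer loop
vertex 2.513 -0.207 -4.285
vertex 1.367 -0.023 -4.411
vertex 2.121 0.853 -4.576
endloop
endfacet
facet normal 0.917 -0.349 -0.193
outer loop
vertex 2.755 -0.201 -3.143
vertex 2.513 -0.207 -4.285
vertex 2.978 0.743 -3.792
endloop
endfacet
facet normal 0.737 -0.299 -0.606
outer loop
vertex 4.594 1.539 -2.649
vertex 4.124 1.06 -2.984
vertex 4.322 1.774 -3.096
endloop
endfacet
facet normal 0.003 0.886 0.464
outer loop
vertex 4.594 1.539 -2.649
vertex 4.322 1.774 -3.096
vertex 3.336 1.38 -2.336
endloop
endfacet
facet normal 0.737 -0.299 -0.605
outer loop
vertex 4.322 1.774 -3.096
vertex 4.124 1.06 -2.984
vertex 3.934 1.591 -3.478
endloop
endfacet
facet normal -0.396 0.918 -0.038
outer loop
vertex 4.322 1.774 -3.096
vertex 3.934 1.591 -3.478
vertex 3.336 1.38 -2.336
endloop
endfacet
facet normal 0.738 -0.299 -0.605
outer loop
vertex 3.934 1.591 -3.478
vertex 4.124 1.06 -2.984
vertex 3.658 1.097 -3.57
endloop
endfacet
facet normal -0.799 0.507 -0.325
outer loop
vertex 3.934 1.591 -3.478
vertex 3.658 1.097 -3.57
vertex 3.336 1.38 -2.336
endloop
endfacet
facet normal 0.737 -0.300 -0.605
outer loop
vertex 3.658 1.097 -3.57
vertex 4.124 1.06 -2.984
vertex 3.654 0.581 -3.319
endloop
endfacet
facet normal -0.968 -0.104 -0.229
outer loop
vertex 3.658 1.097 -3.57
vertex 3.654 0.581 -3.319
vertex 3.336 1.38 -2.336
endloop
endfacet
facet normal 0.737 -0.299 -0.606
outer loop
vertex 3.654 0.581 -3.319
vertex 4.124 1.06 -2.984
vertex 3.926 0.345 -2.872
endloop
endfacet
facet normal -0.805 -0.560 0.195
outer loop
vertex 3.654 0.581 -3.319
vertex 3.926 0.345 -2.872
vertex 3.336 1.38 -2.336
endloop
endfacet
facet normal 0.737 -0.299 -0.606
outer loop
vertex 3.926 0.345 -2.872
vertex 4.124 1.06 -2.984
vertex 4.314 0.528 -2.49
endloop
endfacet
facet normal -0.406 -0.592 0.696
outer loop
vertex 3.926 0.345 -2.872
vertex 4.314 0.528 -2.49
vertex 3.336 1.38 -2.336
endloop
endfacet
facet normal 0.737 -0.300 -0.606
outer loop
vertex 4.314 0.528 -2.49
vertex 4.124 1.06 -2.984
vertex 4.591 1.023 -2.398
endloop
endfacet
facet normal -0.003 -0.181 0.983
outer loop
vertex 4.314 0.528 -2.49
vertex 4.591 1.023 -2.398
vertex 3.336 1.38 -2.336
endloop
endfacet
facet normal 0.737 -0.299 -0.606
outer loop
vertex 4.591 1.023 -2.398
vertex 4.124 1.06 -2.984
vertex 4.594 1.539 -2.649
endloop
endfacet
facet normal 0.166 0.431 0.887
outer loop
vertex 4.591 1.023 -2.398
vertex 4.594 1.539 -2.649
vertex 3.336 1.38 -2.336
endloop
endfacet

endsolid


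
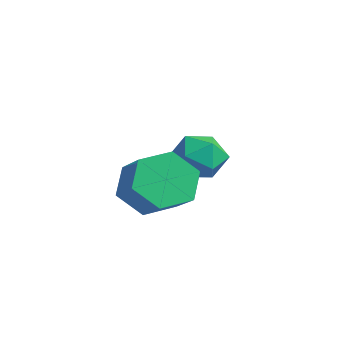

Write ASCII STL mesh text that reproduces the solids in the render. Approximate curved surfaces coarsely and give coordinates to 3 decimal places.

solid 
facet normal -0.833 0.149 -0.533
outer loop
vertex 3.446 -1.206 -2.481
vertex 3.077 -0.804 -1.791
vertex 3.536 -0.336 -2.378
endloop
endfacet
facet normal 0.544 0.043 -0.838
outer loop
vertex 3.446 -1.206 -2.481
vertex 3.536 -0.336 -2.378
vertex 4.513 -1.397 -1.799
endloop
endfacet
facet normal 0.544 0.043 -0.838
outer loop
vertex 4.513 -1.397 -1.799
vertex 3.536 -0.336 -2.378
vertex 4.603 -0.528 -1.696
endloop
endfacet
facet normal 0.833 -0.149 0.533
outer loop
vertex 4.513 -1.397 -1.799
vertex 4.603 -0.528 -1.696
vertex 4.143 -0.996 -1.109
endloop
endfacet
facet normal -0.833 0.150 -0.532
outer loop
vertex 3.536 -0.336 -2.378
vertex 3.077 -0.804 -1.791
vertex 3.167 0.065 -1.687
endloop
endfacet
facet normal 0.360 0.877 -0.317
outer loop
vertex 3.536 -0.336 -2.378
vertex 3.167 0.065 -1.687
vertex 4.603 -0.528 -1.696
endloop
endfacet
facet normal 0.360 0.877 -0.317
outer loop
vertex 4.603 -0.528 -1.696
vertex 3.167 0.065 -1.687
vertex 4.233 -0.127 -1.006
endloop
endfacet
facet normal 0.833 -0.149 0.533
outer loop
vertex 4.603 -0.528 -1.696
vertex 4.233 -0.127 -1.006
vertex 4.143 -0.996 -1.109
endloop
endfacet
facet normal -0.832 0.150 -0.534
outer loop
vertex 3.167 0.065 -1.687
vertex 3.077 -0.804 -1.791
vertex 2.707 -0.403 -1.101
endloop
endfacet
facet normal -0.183 0.833 0.522
outer loop
vertex 3.167 0.065 -1.687
vertex 2.707 -0.403 -1.101
vertex 4.233 -0.127 -1.006
endloop
endfacet
facet normal -0.183 0.834 0.520
outer loop
vertex 4.233 -0.127 -1.006
vertex 2.707 -0.403 -1.101
vertex 3.774 -0.594 -0.419
endloop
endfacet
facet normal 0.833 -0.149 0.533
outer loop
vertex 4.233 -0.127 -1.006
vertex 3.774 -0.594 -0.419
vertex 4.143 -0.996 -1.109
endloop
endfacet
facet normal -0.833 0.149 -0.533
outer loop
vertex 2.707 -0.403 -1.101
vertex 3.077 -0.804 -1.791
vertex 2.617 -1.272 -1.204
endloop
endfacet
facet normal -0.544 -0.043 0.838
outer loop
vertex 2.707 -0.403 -1.101
vertex 2.617 -1.272 -1.204
vertex 3.774 -0.594 -0.419
endloop
endfacet
facet normal -0.544 -0.043 0.838
outer loop
vertex 3.774 -0.594 -0.419
vertex 2.617 -1.272 -1.204
vertex 3.684 -1.464 -0.522
endloop
endfacet
facet normal 0.833 -0.149 0.533
outer loop
vertex 3.774 -0.594 -0.419
vertex 3.684 -1.464 -0.522
vertex 4.143 -0.996 -1.109
endloop
endfacet
facet normal -0.833 0.149 -0.533
outer loop
vertex 2.617 -1.272 -1.204
vertex 3.077 -0.804 -1.791
vertex 2.987 -1.673 -1.894
endloop
endfacet
facet normal -0.360 -0.877 0.317
outer loop
vertex 2.617 -1.272 -1.204
vertex 2.987 -1.673 -1.894
vertex 3.684 -1.464 -0.522
endloop
endfacet
facet normal -0.360 -0.877 0.317
outer loop
vertex 3.684 -1.464 -0.522
vertex 2.987 -1.673 -1.894
vertex 4.053 -1.865 -1.213
endloop
endfacet
facet normal 0.833 -0.150 0.532
outer loop
vertex 3.684 -1.464 -0.522
vertex 4.053 -1.865 -1.213
vertex 4.143 -0.996 -1.109
endloop
endfacet
facet normal -0.833 0.149 -0.533
outer loop
vertex 2.987 -1.673 -1.894
vertex 3.077 -0.804 -1.791
vertex 3.446 -1.206 -2.481
endloop
endfacet
facet normal 0.182 -0.834 -0.521
outer loop
vertex 2.987 -1.673 -1.894
vertex 3.446 -1.206 -2.481
vertex 4.053 -1.865 -1.213
endloop
endfacet
facet normal 0.184 -0.833 -0.521
outer loop
vertex 4.053 -1.865 -1.213
vertex 3.446 -1.206 -2.481
vertex 4.513 -1.397 -1.799
endloop
endfacet
facet normal 0.832 -0.150 0.534
outer loop
vertex 4.053 -1.865 -1.213
vertex 4.513 -1.397 -1.799
vertex 4.143 -0.996 -1.109
endloop
endfacet
facet normal 0.009 0.220 0.975
outer loop
vertex 1.413 2.061 -1.333
vertex 1.371 1.273 -1.155
vertex 2.092 1.63 -1.242
endloop
endfacet
facet normal 0.369 0.709 0.601
outer loop
vertex 1.413 2.061 -1.333
vertex 2.092 1.63 -1.242
vertex 2.033 2.17 -1.842
endloop
endfacet
facet normal -0.076 0.990 0.119
outer loop
vertex 1.413 2.061 -1.333
vertex 2.033 2.17 -1.842
vertex 1.275 2.146 -2.127
endloop
endfacet
facet normal -0.711 0.675 0.196
outer loop
vertex 1.413 2.061 -1.333
vertex 1.275 2.146 -2.127
vertex 0.866 1.592 -1.702
endloop
endfacet
facet normal -0.660 0.199 0.725
outer loop
vertex 1.413 2.061 -1.333
vertex 0.866 1.592 -1.702
vertex 1.371 1.273 -1.155
endloop
endfacet
facet normal 0.893 0.375 0.249
outer loop
vertex 2.033 2.17 -1.842
vertex 2.092 1.63 -1.242
vertex 2.374 1.448 -1.978
endloop
endfacet
facet normal 0.309 -0.415 0.856
outer loop
vertex 2.092 1.63 -1.242
vertex 1.371 1.273 -1.155
vertex 1.965 0.894 -1.553
endloop
endfacet
facet normal -0.772 -0.449 0.450
outer loop
vertex 1.371 1.273 -1.155
vertex 0.866 1.592 -1.702
vertex 1.207 0.87 -1.838
endloop
endfacet
facet normal -0.856 0.320 -0.407
outer loop
vertex 0.866 1.592 -1.702
vertex 1.275 2.146 -2.127
vertex 1.148 1.41 -2.438
endloop
endfacet
facet normal 0.173 0.829 -0.531
outer loop
vertex 1.275 2.146 -2.127
vertex 2.033 2.17 -1.842
vertex 1.869 1.767 -2.525
endloop
endfacet
facet normal 0.711 -0.675 -0.196
outer loop
vertex 1.827 0.979 -2.347
vertex 2.374 1.448 -1.978
vertex 1.965 0.894 -1.553
endloop
endfacet
facet normal 0.076 -0.990 -0.119
outer loop
vertex 1.827 0.979 -2.347
vertex 1.965 0.894 -1.553
vertex 1.207 0.87 -1.838
endloop
endfacet
facet normal -0.369 -0.709 -0.601
outer loop
vertex 1.827 0.979 -2.347
vertex 1.207 0.87 -1.838
vertex 1.148 1.41 -2.438
endloop
endfacet
facet normal -0.009 -0.220 -0.975
outer loop
vertex 1.827 0.979 -2.347
vertex 1.148 1.41 -2.438
vertex 1.869 1.767 -2.525
endloop
endfacet
facet normal 0.660 -0.199 -0.725
outer loop
vertex 1.827 0.979 -2.347
vertex 1.869 1.767 -2.525
vertex 2.374 1.448 -1.978
endloop
endfacet
facet normal 0.856 -0.320 0.407
outer loop
vertex 1.965 0.894 -1.553
vertex 2.374 1.448 -1.978
vertex 2.092 1.63 -1.242
endloop
endfacet
facet normal -0.173 -0.829 0.531
outer loop
vertex 1.207 0.87 -1.838
vertex 1.965 0.894 -1.553
vertex 1.371 1.273 -1.155
endloop
endfacet
facet normal -0.893 -0.375 -0.249
outer loop
vertex 1.148 1.41 -2.438
vertex 1.207 0.87 -1.838
vertex 0.866 1.592 -1.702
endloop
endfacet
facet normal -0.309 0.415 -0.856
outer loop
vertex 1.869 1.767 -2.525
vertex 1.148 1.41 -2.438
vertex 1.275 2.146 -2.127
endloop
endfacet
facet normal 0.772 0.449 -0.450
outer loop
vertex 2.374 1.448 -1.978
vertex 1.869 1.767 -2.525
vertex 2.033 2.17 -1.842
endloop
endfacet

endsolid


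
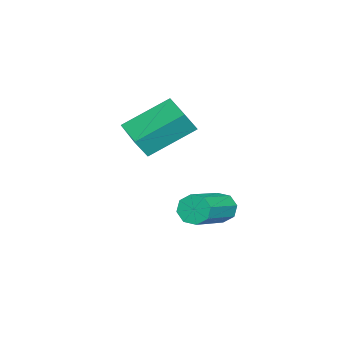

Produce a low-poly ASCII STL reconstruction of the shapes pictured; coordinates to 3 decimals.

solid 
facet normal -0.450 0.723 0.524
outer loop
vertex -2.27 -0.749 4.447
vertex -1.102 0.109 4.266
vertex -2.663 -0.39 3.613
endloop
endfacet
facet normal -0.800 -0.587 0.124
outer loop
vertex -1.718 -1.909 2.514
vertex -2.27 -0.749 4.447
vertex -2.663 -0.39 3.613
endloop
endfacet
facet normal -0.450 0.723 0.524
outer loop
vertex -2.663 -0.39 3.613
vertex -1.102 0.109 4.266
vertex -1.496 0.468 3.432
endloop
endfacet
facet normal -0.397 0.363 -0.843
outer loop
vertex -1.496 0.468 3.432
vertex -1.718 -1.909 2.514
vertex -2.663 -0.39 3.613
endloop
endfacet
facet normal 0.397 -0.363 0.843
outer loop
vertex -2.27 -0.749 4.447
vertex -0.157 -1.41 3.167
vertex -1.102 0.109 4.266
endloop
endfacet
facet normal -0.799 -0.588 0.125
outer loop
vertex -1.324 -2.268 3.348
vertex -2.27 -0.749 4.447
vertex -1.718 -1.909 2.514
endloop
endfacet
facet normal 0.397 -0.363 0.843
outer loop
vertex -1.324 -2.268 3.348
vertex -0.157 -1.41 3.167
vertex -2.27 -0.749 4.447
endloop
endfacet
facet normal 0.799 0.588 -0.125
outer loop
vertex -1.102 0.109 4.266
vertex -0.157 -1.41 3.167
vertex -1.496 0.468 3.432
endloop
endfacet
facet normal -0.397 0.363 -0.843
outer loop
vertex -0.55 -1.051 2.333
vertex -1.718 -1.909 2.514
vertex -1.496 0.468 3.432
endloop
endfacet
facet normal 0.800 0.588 -0.124
outer loop
vertex -1.496 0.468 3.432
vertex -0.157 -1.41 3.167
vertex -0.55 -1.051 2.333
endloop
endfacet
facet normal 0.450 -0.723 -0.524
outer loop
vertex -0.55 -1.051 2.333
vertex -1.324 -2.268 3.348
vertex -1.718 -1.909 2.514
endloop
endfacet
facet normal 0.450 -0.723 -0.524
outer loop
vertex -0.157 -1.41 3.167
vertex -1.324 -2.268 3.348
vertex -0.55 -1.051 2.333
endloop
endfacet
facet normal -0.895 0.206 -0.397
outer loop
vertex -2.073 1.269 -1.427
vertex -2.369 1.085 -0.855
vertex -2.128 1.66 -1.1
endloop
endfacet
facet normal 0.434 0.613 -0.660
outer loop
vertex -2.073 1.269 -1.427
vertex -2.128 1.66 -1.1
vertex -0.114 0.819 -0.557
endloop
endfacet
facet normal 0.434 0.614 -0.659
outer loop
vertex -0.114 0.819 -0.557
vertex -2.128 1.66 -1.1
vertex -0.17 1.21 -0.23
endloop
endfacet
facet normal 0.894 -0.205 0.398
outer loop
vertex -0.114 0.819 -0.557
vertex -0.17 1.21 -0.23
vertex -0.411 0.635 0.015
endloop
endfacet
facet normal -0.894 0.205 -0.398
outer loop
vertex -2.128 1.66 -1.1
vertex -2.369 1.085 -0.855
vertex -2.325 1.714 -0.629
endloop
endfacet
facet normal 0.230 0.973 -0.015
outer loop
vertex -2.128 1.66 -1.1
vertex -2.325 1.714 -0.629
vertex -0.17 1.21 -0.23
endloop
endfacet
facet normal 0.230 0.973 -0.016
outer loop
vertex -0.17 1.21 -0.23
vertex -2.325 1.714 -0.629
vertex -0.366 1.264 0.241
endloop
endfacet
facet normal 0.895 -0.206 0.396
outer loop
vertex -0.17 1.21 -0.23
vertex -0.366 1.264 0.241
vertex -0.411 0.635 0.015
endloop
endfacet
facet normal -0.894 0.206 -0.399
outer loop
vertex -2.325 1.714 -0.629
vertex -2.369 1.085 -0.855
vertex -2.548 1.4 -0.291
endloop
endfacet
facet normal -0.108 0.763 0.638
outer loop
vertex -2.325 1.714 -0.629
vertex -2.548 1.4 -0.291
vertex -0.366 1.264 0.241
endloop
endfacet
facet normal -0.108 0.763 0.638
outer loop
vertex -0.366 1.264 0.241
vertex -2.548 1.4 -0.291
vertex -0.589 0.95 0.579
endloop
endfacet
facet normal 0.894 -0.207 0.398
outer loop
vertex -0.366 1.264 0.241
vertex -0.589 0.95 0.579
vertex -0.411 0.635 0.015
endloop
endfacet
facet normal -0.894 0.205 -0.398
outer loop
vertex -2.548 1.4 -0.291
vertex -2.369 1.085 -0.855
vertex -2.666 0.901 -0.283
endloop
endfacet
facet normal -0.383 0.105 0.918
outer loop
vertex -2.548 1.4 -0.291
vertex -2.666 0.901 -0.283
vertex -0.589 0.95 0.579
endloop
endfacet
facet normal -0.383 0.105 0.918
outer loop
vertex -0.589 0.95 0.579
vertex -2.666 0.901 -0.283
vertex -0.707 0.451 0.587
endloop
endfacet
facet normal 0.895 -0.205 0.397
outer loop
vertex -0.589 0.95 0.579
vertex -0.707 0.451 0.587
vertex -0.411 0.635 0.015
endloop
endfacet
facet normal -0.894 0.205 -0.398
outer loop
vertex -2.666 0.901 -0.283
vertex -2.369 1.085 -0.855
vertex -2.61 0.51 -0.61
endloop
endfacet
facet normal -0.434 -0.614 0.660
outer loop
vertex -2.666 0.901 -0.283
vertex -2.61 0.51 -0.61
vertex -0.707 0.451 0.587
endloop
endfacet
facet normal -0.434 -0.613 0.660
outer loop
vertex -0.707 0.451 0.587
vertex -2.61 0.51 -0.61
vertex -0.652 0.06 0.26
endloop
endfacet
facet normal 0.895 -0.206 0.397
outer loop
vertex -0.707 0.451 0.587
vertex -0.652 0.06 0.26
vertex -0.411 0.635 0.015
endloop
endfacet
facet normal -0.895 0.206 -0.396
outer loop
vertex -2.61 0.51 -0.61
vertex -2.369 1.085 -0.855
vertex -2.414 0.456 -1.081
endloop
endfacet
facet normal -0.231 -0.973 0.016
outer loop
vertex -2.61 0.51 -0.61
vertex -2.414 0.456 -1.081
vertex -0.652 0.06 0.26
endloop
endfacet
facet normal -0.230 -0.973 0.015
outer loop
vertex -0.652 0.06 0.26
vertex -2.414 0.456 -1.081
vertex -0.455 0.006 -0.211
endloop
endfacet
facet normal 0.894 -0.205 0.398
outer loop
vertex -0.652 0.06 0.26
vertex -0.455 0.006 -0.211
vertex -0.411 0.635 0.015
endloop
endfacet
facet normal -0.894 0.207 -0.398
outer loop
vertex -2.414 0.456 -1.081
vertex -2.369 1.085 -0.855
vertex -2.191 0.77 -1.419
endloop
endfacet
facet normal 0.108 -0.763 -0.638
outer loop
vertex -2.414 0.456 -1.081
vertex -2.191 0.77 -1.419
vertex -0.455 0.006 -0.211
endloop
endfacet
facet normal 0.108 -0.763 -0.638
outer loop
vertex -0.455 0.006 -0.211
vertex -2.191 0.77 -1.419
vertex -0.232 0.32 -0.549
endloop
endfacet
facet normal 0.894 -0.206 0.399
outer loop
vertex -0.455 0.006 -0.211
vertex -0.232 0.32 -0.549
vertex -0.411 0.635 0.015
endloop
endfacet
facet normal -0.895 0.205 -0.397
outer loop
vertex -2.191 0.77 -1.419
vertex -2.369 1.085 -0.855
vertex -2.073 1.269 -1.427
endloop
endfacet
facet normal 0.383 -0.105 -0.918
outer loop
vertex -2.191 0.77 -1.419
vertex -2.073 1.269 -1.427
vertex -0.232 0.32 -0.549
endloop
endfacet
facet normal 0.383 -0.105 -0.918
outer loop
vertex -0.232 0.32 -0.549
vertex -2.073 1.269 -1.427
vertex -0.114 0.819 -0.557
endloop
endfacet
facet normal 0.894 -0.205 0.398
outer loop
vertex -0.232 0.32 -0.549
vertex -0.114 0.819 -0.557
vertex -0.411 0.635 0.015
endloop
endfacet

endsolid


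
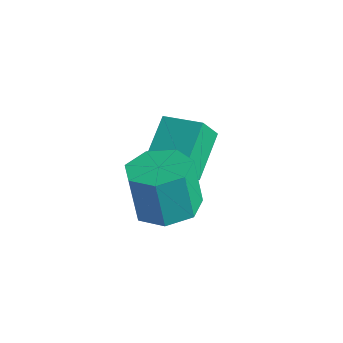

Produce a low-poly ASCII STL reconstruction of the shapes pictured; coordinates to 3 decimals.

solid 
facet normal -0.907 -0.370 -0.199
outer loop
vertex 0.18 -1.085 2.886
vertex 0.136 -0.549 2.09
vertex 0.815 -2.214 2.091
endloop
endfacet
facet normal 0.045 -0.558 0.829
outer loop
vertex 1.904 -1.771 2.33
vertex 0.18 -1.085 2.886
vertex 0.815 -2.214 2.091
endloop
endfacet
facet normal -0.907 -0.370 -0.199
outer loop
vertex 0.815 -2.214 2.091
vertex 0.136 -0.549 2.09
vertex 0.771 -1.679 1.296
endloop
endfacet
facet normal 0.417 -0.743 -0.523
outer loop
vertex 0.771 -1.679 1.296
vertex 1.904 -1.771 2.33
vertex 0.815 -2.214 2.091
endloop
endfacet
facet normal -0.417 0.743 0.523
outer loop
vertex 0.18 -1.085 2.886
vertex 1.225 -0.106 2.329
vertex 0.136 -0.549 2.09
endloop
endfacet
facet normal 0.046 -0.557 0.829
outer loop
vertex 1.269 -0.641 3.124
vertex 0.18 -1.085 2.886
vertex 1.904 -1.771 2.33
endloop
endfacet
facet normal -0.417 0.743 0.523
outer loop
vertex 1.269 -0.641 3.124
vertex 1.225 -0.106 2.329
vertex 0.18 -1.085 2.886
endloop
endfacet
facet normal -0.045 0.557 -0.829
outer loop
vertex 0.136 -0.549 2.09
vertex 1.225 -0.106 2.329
vertex 0.771 -1.679 1.296
endloop
endfacet
facet normal 0.417 -0.743 -0.523
outer loop
vertex 1.86 -1.235 1.534
vertex 1.904 -1.771 2.33
vertex 0.771 -1.679 1.296
endloop
endfacet
facet normal -0.046 0.558 -0.829
outer loop
vertex 0.771 -1.679 1.296
vertex 1.225 -0.106 2.329
vertex 1.86 -1.235 1.534
endloop
endfacet
facet normal 0.907 0.370 0.199
outer loop
vertex 1.86 -1.235 1.534
vertex 1.269 -0.641 3.124
vertex 1.904 -1.771 2.33
endloop
endfacet
facet normal 0.907 0.370 0.199
outer loop
vertex 1.225 -0.106 2.329
vertex 1.269 -0.641 3.124
vertex 1.86 -1.235 1.534
endloop
endfacet
facet normal 0.182 0.047 -0.982
outer loop
vertex 3.812 -3.924 2.885
vertex 3.19 -3.336 2.798
vertex 4.026 -3.213 2.959
endloop
endfacet
facet normal 0.940 -0.300 0.160
outer loop
vertex 3.812 -3.924 2.885
vertex 4.026 -3.213 2.959
vertex 3.551 -3.993 4.289
endloop
endfacet
facet normal 0.940 -0.300 0.160
outer loop
vertex 3.551 -3.993 4.289
vertex 4.026 -3.213 2.959
vertex 3.765 -3.282 4.363
endloop
endfacet
facet normal -0.182 -0.047 0.982
outer loop
vertex 3.551 -3.993 4.289
vertex 3.765 -3.282 4.363
vertex 2.93 -3.404 4.202
endloop
endfacet
facet normal 0.182 0.048 -0.982
outer loop
vertex 4.026 -3.213 2.959
vertex 3.19 -3.336 2.798
vertex 3.611 -2.594 2.912
endloop
endfacet
facet normal 0.811 0.557 0.178
outer loop
vertex 4.026 -3.213 2.959
vertex 3.611 -2.594 2.912
vertex 3.765 -3.282 4.363
endloop
endfacet
facet normal 0.811 0.557 0.178
outer loop
vertex 3.765 -3.282 4.363
vertex 3.611 -2.594 2.912
vertex 3.35 -2.663 4.317
endloop
endfacet
facet normal -0.182 -0.049 0.982
outer loop
vertex 3.765 -3.282 4.363
vertex 3.35 -2.663 4.317
vertex 2.93 -3.404 4.202
endloop
endfacet
facet normal 0.182 0.047 -0.982
outer loop
vertex 3.611 -2.594 2.912
vertex 3.19 -3.336 2.798
vertex 2.879 -2.534 2.779
endloop
endfacet
facet normal 0.070 0.996 0.062
outer loop
vertex 3.611 -2.594 2.912
vertex 2.879 -2.534 2.779
vertex 3.35 -2.663 4.317
endloop
endfacet
facet normal 0.070 0.996 0.062
outer loop
vertex 3.35 -2.663 4.317
vertex 2.879 -2.534 2.779
vertex 2.619 -2.603 4.184
endloop
endfacet
facet normal -0.183 -0.049 0.982
outer loop
vertex 3.35 -2.663 4.317
vertex 2.619 -2.603 4.184
vertex 2.93 -3.404 4.202
endloop
endfacet
facet normal 0.183 0.048 -0.982
outer loop
vertex 2.879 -2.534 2.779
vertex 3.19 -3.336 2.798
vertex 2.382 -3.077 2.66
endloop
endfacet
facet normal -0.723 0.684 -0.100
outer loop
vertex 2.879 -2.534 2.779
vertex 2.382 -3.077 2.66
vertex 2.619 -2.603 4.184
endloop
endfacet
facet normal -0.722 0.684 -0.101
outer loop
vertex 2.619 -2.603 4.184
vertex 2.382 -3.077 2.66
vertex 2.121 -3.146 4.065
endloop
endfacet
facet normal -0.182 -0.049 0.982
outer loop
vertex 2.619 -2.603 4.184
vertex 2.121 -3.146 4.065
vertex 2.93 -3.404 4.202
endloop
endfacet
facet normal 0.183 0.047 -0.982
outer loop
vertex 2.382 -3.077 2.66
vertex 3.19 -3.336 2.798
vertex 2.493 -3.815 2.645
endloop
endfacet
facet normal -0.972 -0.142 -0.188
outer loop
vertex 2.382 -3.077 2.66
vertex 2.493 -3.815 2.645
vertex 2.121 -3.146 4.065
endloop
endfacet
facet normal -0.972 -0.142 -0.188
outer loop
vertex 2.121 -3.146 4.065
vertex 2.493 -3.815 2.645
vertex 2.232 -3.884 4.049
endloop
endfacet
facet normal -0.182 -0.049 0.982
outer loop
vertex 2.121 -3.146 4.065
vertex 2.232 -3.884 4.049
vertex 2.93 -3.404 4.202
endloop
endfacet
facet normal 0.183 0.048 -0.982
outer loop
vertex 2.493 -3.815 2.645
vertex 3.19 -3.336 2.798
vertex 3.13 -4.192 2.745
endloop
endfacet
facet normal -0.489 -0.862 -0.133
outer loop
vertex 2.493 -3.815 2.645
vertex 3.13 -4.192 2.745
vertex 2.232 -3.884 4.049
endloop
endfacet
facet normal -0.489 -0.862 -0.133
outer loop
vertex 2.232 -3.884 4.049
vertex 3.13 -4.192 2.745
vertex 2.869 -4.261 4.149
endloop
endfacet
facet normal -0.182 -0.048 0.982
outer loop
vertex 2.232 -3.884 4.049
vertex 2.869 -4.261 4.149
vertex 2.93 -3.404 4.202
endloop
endfacet
facet normal 0.183 0.048 -0.982
outer loop
vertex 3.13 -4.192 2.745
vertex 3.19 -3.336 2.798
vertex 3.812 -3.924 2.885
endloop
endfacet
facet normal 0.362 -0.932 0.021
outer loop
vertex 3.13 -4.192 2.745
vertex 3.812 -3.924 2.885
vertex 2.869 -4.261 4.149
endloop
endfacet
facet normal 0.362 -0.932 0.021
outer loop
vertex 2.869 -4.261 4.149
vertex 3.812 -3.924 2.885
vertex 3.551 -3.993 4.289
endloop
endfacet
facet normal -0.183 -0.048 0.982
outer loop
vertex 2.869 -4.261 4.149
vertex 3.551 -3.993 4.289
vertex 2.93 -3.404 4.202
endloop
endfacet

endsolid


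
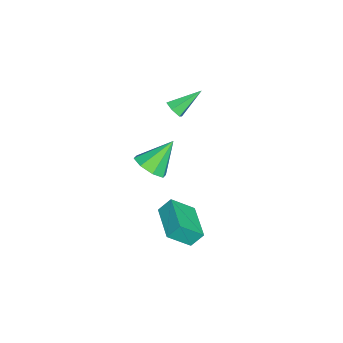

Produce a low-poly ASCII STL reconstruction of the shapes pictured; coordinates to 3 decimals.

solid 
facet normal 0.442 -0.684 -0.580
outer loop
vertex -2.394 2.482 0.378
vertex -2.813 2.163 0.435
vertex -2.798 2.511 0.036
endloop
endfacet
facet normal 0.330 0.890 -0.315
outer loop
vertex -2.394 2.482 0.378
vertex -2.798 2.511 0.036
vertex -3.507 3.237 1.345
endloop
endfacet
facet normal 0.442 -0.684 -0.580
outer loop
vertex -2.798 2.511 0.036
vertex -2.813 2.163 0.435
vertex -3.217 2.192 0.093
endloop
endfacet
facet normal -0.530 0.587 -0.612
outer loop
vertex -2.798 2.511 0.036
vertex -3.217 2.192 0.093
vertex -3.507 3.237 1.345
endloop
endfacet
facet normal 0.442 -0.684 -0.580
outer loop
vertex -3.217 2.192 0.093
vertex -2.813 2.163 0.435
vertex -3.232 1.844 0.492
endloop
endfacet
facet normal -0.985 -0.112 -0.135
outer loop
vertex -3.217 2.192 0.093
vertex -3.232 1.844 0.492
vertex -3.507 3.237 1.345
endloop
endfacet
facet normal 0.442 -0.684 -0.580
outer loop
vertex -3.232 1.844 0.492
vertex -2.813 2.163 0.435
vertex -2.828 1.815 0.834
endloop
endfacet
facet normal -0.578 -0.506 0.640
outer loop
vertex -3.232 1.844 0.492
vertex -2.828 1.815 0.834
vertex -3.507 3.237 1.345
endloop
endfacet
facet normal 0.442 -0.684 -0.580
outer loop
vertex -2.828 1.815 0.834
vertex -2.813 2.163 0.435
vertex -2.409 2.134 0.777
endloop
endfacet
facet normal 0.282 -0.202 0.938
outer loop
vertex -2.828 1.815 0.834
vertex -2.409 2.134 0.777
vertex -3.507 3.237 1.345
endloop
endfacet
facet normal 0.442 -0.684 -0.580
outer loop
vertex -2.409 2.134 0.777
vertex -2.813 2.163 0.435
vertex -2.394 2.482 0.378
endloop
endfacet
facet normal 0.736 0.496 0.460
outer loop
vertex -2.409 2.134 0.777
vertex -2.394 2.482 0.378
vertex -3.507 3.237 1.345
endloop
endfacet
facet normal 0.448 -0.509 -0.735
outer loop
vertex 0.777 1.462 -0.37
vertex 0.181 1.737 -0.924
vertex 0.945 2.028 -0.66
endloop
endfacet
facet normal 0.586 0.225 0.778
outer loop
vertex 0.777 1.462 -0.37
vertex 0.945 2.028 -0.66
vertex -0.581 2.603 0.324
endloop
endfacet
facet normal 0.448 -0.509 -0.735
outer loop
vertex 0.945 2.028 -0.66
vertex 0.181 1.737 -0.924
vertex 0.665 2.424 -1.105
endloop
endfacet
facet normal 0.523 0.773 0.359
outer loop
vertex 0.945 2.028 -0.66
vertex 0.665 2.424 -1.105
vertex -0.581 2.603 0.324
endloop
endfacet
facet normal 0.449 -0.510 -0.734
outer loop
vertex 0.665 2.424 -1.105
vertex 0.181 1.737 -0.924
vertex 0.101 2.417 -1.445
endloop
endfacet
facet normal 0.041 0.995 -0.089
outer loop
vertex 0.665 2.424 -1.105
vertex 0.101 2.417 -1.445
vertex -0.581 2.603 0.324
endloop
endfacet
facet normal 0.448 -0.510 -0.734
outer loop
vertex 0.101 2.417 -1.445
vertex 0.181 1.737 -0.924
vertex -0.416 2.012 -1.479
endloop
endfacet
facet normal -0.576 0.760 -0.302
outer loop
vertex 0.101 2.417 -1.445
vertex -0.416 2.012 -1.479
vertex -0.581 2.603 0.324
endloop
endfacet
facet normal 0.448 -0.509 -0.735
outer loop
vertex -0.416 2.012 -1.479
vertex 0.181 1.737 -0.924
vertex -0.584 1.446 -1.189
endloop
endfacet
facet normal -0.966 0.207 -0.156
outer loop
vertex -0.416 2.012 -1.479
vertex -0.584 1.446 -1.189
vertex -0.581 2.603 0.324
endloop
endfacet
facet normal 0.448 -0.510 -0.734
outer loop
vertex -0.584 1.446 -1.189
vertex 0.181 1.737 -0.924
vertex -0.304 1.05 -0.743
endloop
endfacet
facet normal -0.902 -0.342 0.263
outer loop
vertex -0.584 1.446 -1.189
vertex -0.304 1.05 -0.743
vertex -0.581 2.603 0.324
endloop
endfacet
facet normal 0.448 -0.510 -0.735
outer loop
vertex -0.304 1.05 -0.743
vertex 0.181 1.737 -0.924
vertex 0.26 1.057 -0.404
endloop
endfacet
facet normal -0.420 -0.564 0.711
outer loop
vertex -0.304 1.05 -0.743
vertex 0.26 1.057 -0.404
vertex -0.581 2.603 0.324
endloop
endfacet
facet normal 0.448 -0.510 -0.735
outer loop
vertex 0.26 1.057 -0.404
vertex 0.181 1.737 -0.924
vertex 0.777 1.462 -0.37
endloop
endfacet
facet normal 0.196 -0.328 0.924
outer loop
vertex 0.26 1.057 -0.404
vertex 0.777 1.462 -0.37
vertex -0.581 2.603 0.324
endloop
endfacet
facet normal -0.914 -0.405 0.036
outer loop
vertex 1.78 3.004 -1.418
vertex 1.335 3.932 -2.292
vertex 1.982 2.491 -2.064
endloop
endfacet
facet normal 0.329 -0.687 0.648
outer loop
vertex 3.645 3.228 -2.128
vertex 1.78 3.004 -1.418
vertex 1.982 2.491 -2.064
endloop
endfacet
facet normal -0.914 -0.405 0.036
outer loop
vertex 1.982 2.491 -2.064
vertex 1.335 3.932 -2.292
vertex 1.537 3.419 -2.939
endloop
endfacet
facet normal 0.238 -0.603 -0.761
outer loop
vertex 1.537 3.419 -2.939
vertex 3.645 3.228 -2.128
vertex 1.982 2.491 -2.064
endloop
endfacet
facet normal -0.238 0.603 0.761
outer loop
vertex 1.78 3.004 -1.418
vertex 2.998 4.669 -2.356
vertex 1.335 3.932 -2.292
endloop
endfacet
facet normal 0.329 -0.687 0.648
outer loop
vertex 3.443 3.741 -1.481
vertex 1.78 3.004 -1.418
vertex 3.645 3.228 -2.128
endloop
endfacet
facet normal -0.239 0.603 0.761
outer loop
vertex 3.443 3.741 -1.481
vertex 2.998 4.669 -2.356
vertex 1.78 3.004 -1.418
endloop
endfacet
facet normal -0.329 0.687 -0.648
outer loop
vertex 1.335 3.932 -2.292
vertex 2.998 4.669 -2.356
vertex 1.537 3.419 -2.939
endloop
endfacet
facet normal 0.238 -0.603 -0.761
outer loop
vertex 3.2 4.156 -3.002
vertex 3.645 3.228 -2.128
vertex 1.537 3.419 -2.939
endloop
endfacet
facet normal -0.329 0.687 -0.648
outer loop
vertex 1.537 3.419 -2.939
vertex 2.998 4.669 -2.356
vertex 3.2 4.156 -3.002
endloop
endfacet
facet normal 0.914 0.405 -0.036
outer loop
vertex 3.2 4.156 -3.002
vertex 3.443 3.741 -1.481
vertex 3.645 3.228 -2.128
endloop
endfacet
facet normal 0.914 0.405 -0.036
outer loop
vertex 2.998 4.669 -2.356
vertex 3.443 3.741 -1.481
vertex 3.2 4.156 -3.002
endloop
endfacet

endsolid


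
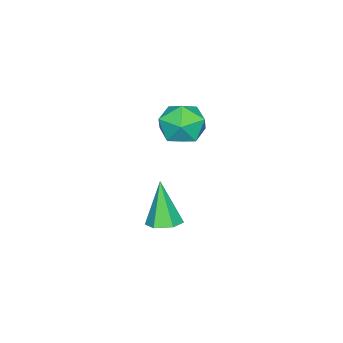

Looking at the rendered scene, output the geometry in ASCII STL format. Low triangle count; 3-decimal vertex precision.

solid 
facet normal 0.308 0.529 0.791
outer loop
vertex 0.009 2.821 2.898
vertex 0.133 1.984 3.41
vertex 0.878 2.351 2.874
endloop
endfacet
facet normal 0.472 0.863 0.181
outer loop
vertex 0.009 2.821 2.898
vertex 0.878 2.351 2.874
vertex 0.5 2.732 2.045
endloop
endfacet
facet normal -0.134 0.975 -0.179
outer loop
vertex 0.009 2.821 2.898
vertex 0.5 2.732 2.045
vertex -0.48 2.601 2.068
endloop
endfacet
facet normal -0.673 0.710 0.208
outer loop
vertex 0.009 2.821 2.898
vertex -0.48 2.601 2.068
vertex -0.707 2.139 2.911
endloop
endfacet
facet normal -0.399 0.435 0.807
outer loop
vertex 0.009 2.821 2.898
vertex -0.707 2.139 2.911
vertex 0.133 1.984 3.41
endloop
endfacet
facet normal 0.881 0.426 -0.206
outer loop
vertex 0.5 2.732 2.045
vertex 0.878 2.351 2.874
vertex 0.927 1.841 2.029
endloop
endfacet
facet normal 0.617 -0.115 0.779
outer loop
vertex 0.878 2.351 2.874
vertex 0.133 1.984 3.41
vertex 0.7 1.379 2.872
endloop
endfacet
facet normal -0.528 -0.268 0.806
outer loop
vertex 0.133 1.984 3.41
vertex -0.707 2.139 2.911
vertex -0.28 1.248 2.895
endloop
endfacet
facet normal -0.970 0.178 -0.164
outer loop
vertex -0.707 2.139 2.911
vertex -0.48 2.601 2.068
vertex -0.658 1.629 2.066
endloop
endfacet
facet normal -0.100 0.607 -0.788
outer loop
vertex -0.48 2.601 2.068
vertex 0.5 2.732 2.045
vertex 0.087 1.996 1.53
endloop
endfacet
facet normal 0.673 -0.710 -0.208
outer loop
vertex 0.211 1.159 2.042
vertex 0.927 1.841 2.029
vertex 0.7 1.379 2.872
endloop
endfacet
facet normal 0.134 -0.975 0.179
outer loop
vertex 0.211 1.159 2.042
vertex 0.7 1.379 2.872
vertex -0.28 1.248 2.895
endloop
endfacet
facet normal -0.472 -0.863 -0.181
outer loop
vertex 0.211 1.159 2.042
vertex -0.28 1.248 2.895
vertex -0.658 1.629 2.066
endloop
endfacet
facet normal -0.308 -0.529 -0.791
outer loop
vertex 0.211 1.159 2.042
vertex -0.658 1.629 2.066
vertex 0.087 1.996 1.53
endloop
endfacet
facet normal 0.399 -0.435 -0.807
outer loop
vertex 0.211 1.159 2.042
vertex 0.087 1.996 1.53
vertex 0.927 1.841 2.029
endloop
endfacet
facet normal 0.970 -0.178 0.164
outer loop
vertex 0.7 1.379 2.872
vertex 0.927 1.841 2.029
vertex 0.878 2.351 2.874
endloop
endfacet
facet normal 0.100 -0.607 0.788
outer loop
vertex -0.28 1.248 2.895
vertex 0.7 1.379 2.872
vertex 0.133 1.984 3.41
endloop
endfacet
facet normal -0.881 -0.426 0.206
outer loop
vertex -0.658 1.629 2.066
vertex -0.28 1.248 2.895
vertex -0.707 2.139 2.911
endloop
endfacet
facet normal -0.617 0.115 -0.779
outer loop
vertex 0.087 1.996 1.53
vertex -0.658 1.629 2.066
vertex -0.48 2.601 2.068
endloop
endfacet
facet normal 0.528 0.268 -0.806
outer loop
vertex 0.927 1.841 2.029
vertex 0.087 1.996 1.53
vertex 0.5 2.732 2.045
endloop
endfacet
facet normal 0.276 0.238 -0.931
outer loop
vertex 1.516 2.386 -1.972
vertex 1.162 1.845 -2.215
vertex 0.853 2.459 -2.15
endloop
endfacet
facet normal -0.047 0.850 0.525
outer loop
vertex 1.516 2.386 -1.972
vertex 0.853 2.459 -2.15
vertex 0.638 1.395 -0.445
endloop
endfacet
facet normal 0.277 0.238 -0.931
outer loop
vertex 0.853 2.459 -2.15
vertex 1.162 1.845 -2.215
vertex 0.499 1.919 -2.393
endloop
endfacet
facet normal -0.858 0.477 0.190
outer loop
vertex 0.853 2.459 -2.15
vertex 0.499 1.919 -2.393
vertex 0.638 1.395 -0.445
endloop
endfacet
facet normal 0.276 0.236 -0.932
outer loop
vertex 0.499 1.919 -2.393
vertex 1.162 1.845 -2.215
vertex 0.808 1.305 -2.457
endloop
endfacet
facet normal -0.894 -0.444 -0.056
outer loop
vertex 0.499 1.919 -2.393
vertex 0.808 1.305 -2.457
vertex 0.638 1.395 -0.445
endloop
endfacet
facet normal 0.275 0.237 -0.932
outer loop
vertex 0.808 1.305 -2.457
vertex 1.162 1.845 -2.215
vertex 1.471 1.232 -2.28
endloop
endfacet
facet normal -0.118 -0.992 0.034
outer loop
vertex 0.808 1.305 -2.457
vertex 1.471 1.232 -2.28
vertex 0.638 1.395 -0.445
endloop
endfacet
facet normal 0.276 0.238 -0.931
outer loop
vertex 1.471 1.232 -2.28
vertex 1.162 1.845 -2.215
vertex 1.825 1.772 -2.037
endloop
endfacet
facet normal 0.692 -0.620 0.369
outer loop
vertex 1.471 1.232 -2.28
vertex 1.825 1.772 -2.037
vertex 0.638 1.395 -0.445
endloop
endfacet
facet normal 0.276 0.238 -0.931
outer loop
vertex 1.825 1.772 -2.037
vertex 1.162 1.845 -2.215
vertex 1.516 2.386 -1.972
endloop
endfacet
facet normal 0.729 0.302 0.615
outer loop
vertex 1.825 1.772 -2.037
vertex 1.516 2.386 -1.972
vertex 0.638 1.395 -0.445
endloop
endfacet

endsolid


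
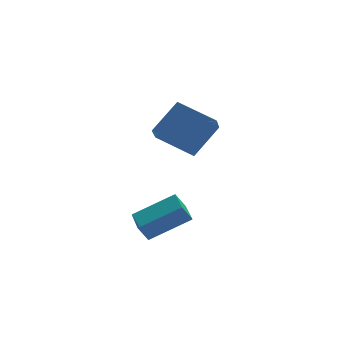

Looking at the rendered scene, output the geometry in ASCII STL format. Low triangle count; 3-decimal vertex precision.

solid 
facet normal -0.685 0.590 0.428
outer loop
vertex -2.49 1.945 0.861
vertex -1.252 2.375 2.25
vertex -2.011 3.061 0.088
endloop
endfacet
facet normal -0.648 -0.226 -0.727
outer loop
vertex -0.668 1.905 -0.75
vertex -2.49 1.945 0.861
vertex -2.011 3.061 0.088
endloop
endfacet
facet normal -0.685 0.590 0.428
outer loop
vertex -2.011 3.061 0.088
vertex -1.252 2.375 2.25
vertex -0.773 3.492 1.477
endloop
endfacet
facet normal 0.332 0.775 -0.537
outer loop
vertex -0.773 3.492 1.477
vertex -0.668 1.905 -0.75
vertex -2.011 3.061 0.088
endloop
endfacet
facet normal -0.333 -0.775 0.537
outer loop
vertex -2.49 1.945 0.861
vertex 0.091 1.219 1.412
vertex -1.252 2.375 2.25
endloop
endfacet
facet normal -0.648 -0.225 -0.727
outer loop
vertex -1.147 0.788 0.023
vertex -2.49 1.945 0.861
vertex -0.668 1.905 -0.75
endloop
endfacet
facet normal -0.333 -0.775 0.537
outer loop
vertex -1.147 0.788 0.023
vertex 0.091 1.219 1.412
vertex -2.49 1.945 0.861
endloop
endfacet
facet normal 0.648 0.226 0.727
outer loop
vertex -1.252 2.375 2.25
vertex 0.091 1.219 1.412
vertex -0.773 3.492 1.477
endloop
endfacet
facet normal 0.333 0.775 -0.537
outer loop
vertex 0.57 2.335 0.639
vertex -0.668 1.905 -0.75
vertex -0.773 3.492 1.477
endloop
endfacet
facet normal 0.648 0.226 0.727
outer loop
vertex -0.773 3.492 1.477
vertex 0.091 1.219 1.412
vertex 0.57 2.335 0.639
endloop
endfacet
facet normal 0.685 -0.590 -0.428
outer loop
vertex 0.57 2.335 0.639
vertex -1.147 0.788 0.023
vertex -0.668 1.905 -0.75
endloop
endfacet
facet normal 0.685 -0.590 -0.427
outer loop
vertex 0.091 1.219 1.412
vertex -1.147 0.788 0.023
vertex 0.57 2.335 0.639
endloop
endfacet
facet normal -0.526 -0.030 0.850
outer loop
vertex -1.787 0.013 -2.891
vertex -1.609 1.534 -2.727
vertex -3.573 0.339 -3.985
endloop
endfacet
facet normal -0.115 -0.988 -0.107
outer loop
vertex -3.111 0.366 -4.733
vertex -1.787 0.013 -2.891
vertex -3.573 0.339 -3.985
endloop
endfacet
facet normal -0.526 -0.030 0.850
outer loop
vertex -3.573 0.339 -3.985
vertex -1.609 1.534 -2.727
vertex -3.396 1.86 -3.821
endloop
endfacet
facet normal -0.843 0.154 -0.515
outer loop
vertex -3.396 1.86 -3.821
vertex -3.111 0.366 -4.733
vertex -3.573 0.339 -3.985
endloop
endfacet
facet normal 0.843 -0.154 0.515
outer loop
vertex -1.787 0.013 -2.891
vertex -1.147 1.561 -3.475
vertex -1.609 1.534 -2.727
endloop
endfacet
facet normal -0.115 -0.988 -0.107
outer loop
vertex -1.324 0.04 -3.639
vertex -1.787 0.013 -2.891
vertex -3.111 0.366 -4.733
endloop
endfacet
facet normal 0.843 -0.154 0.516
outer loop
vertex -1.324 0.04 -3.639
vertex -1.147 1.561 -3.475
vertex -1.787 0.013 -2.891
endloop
endfacet
facet normal 0.115 0.988 0.107
outer loop
vertex -1.609 1.534 -2.727
vertex -1.147 1.561 -3.475
vertex -3.396 1.86 -3.821
endloop
endfacet
facet normal -0.843 0.154 -0.516
outer loop
vertex -2.933 1.887 -4.569
vertex -3.111 0.366 -4.733
vertex -3.396 1.86 -3.821
endloop
endfacet
facet normal 0.115 0.988 0.107
outer loop
vertex -3.396 1.86 -3.821
vertex -1.147 1.561 -3.475
vertex -2.933 1.887 -4.569
endloop
endfacet
facet normal 0.526 0.030 -0.850
outer loop
vertex -2.933 1.887 -4.569
vertex -1.324 0.04 -3.639
vertex -3.111 0.366 -4.733
endloop
endfacet
facet normal 0.526 0.030 -0.850
outer loop
vertex -1.147 1.561 -3.475
vertex -1.324 0.04 -3.639
vertex -2.933 1.887 -4.569
endloop
endfacet

endsolid
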